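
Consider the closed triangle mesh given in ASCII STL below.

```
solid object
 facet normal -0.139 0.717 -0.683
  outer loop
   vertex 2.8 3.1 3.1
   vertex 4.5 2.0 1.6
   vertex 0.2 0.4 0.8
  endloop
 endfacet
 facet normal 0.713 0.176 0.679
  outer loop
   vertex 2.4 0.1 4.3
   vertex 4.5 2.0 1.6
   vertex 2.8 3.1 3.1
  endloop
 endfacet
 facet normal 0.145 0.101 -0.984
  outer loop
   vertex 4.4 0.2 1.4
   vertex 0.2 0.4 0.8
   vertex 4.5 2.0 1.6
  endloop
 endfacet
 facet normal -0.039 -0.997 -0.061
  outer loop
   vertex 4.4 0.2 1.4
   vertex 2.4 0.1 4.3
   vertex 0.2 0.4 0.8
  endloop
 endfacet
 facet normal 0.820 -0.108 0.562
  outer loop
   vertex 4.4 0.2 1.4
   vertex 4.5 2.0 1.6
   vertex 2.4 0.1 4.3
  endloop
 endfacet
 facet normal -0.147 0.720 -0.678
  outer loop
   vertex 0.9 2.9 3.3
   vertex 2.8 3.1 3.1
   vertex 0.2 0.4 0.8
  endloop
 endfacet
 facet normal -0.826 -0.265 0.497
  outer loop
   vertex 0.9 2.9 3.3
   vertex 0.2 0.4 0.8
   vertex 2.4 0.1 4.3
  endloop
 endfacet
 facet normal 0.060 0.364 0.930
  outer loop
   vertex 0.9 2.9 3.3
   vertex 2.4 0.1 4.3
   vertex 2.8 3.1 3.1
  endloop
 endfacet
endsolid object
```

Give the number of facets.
8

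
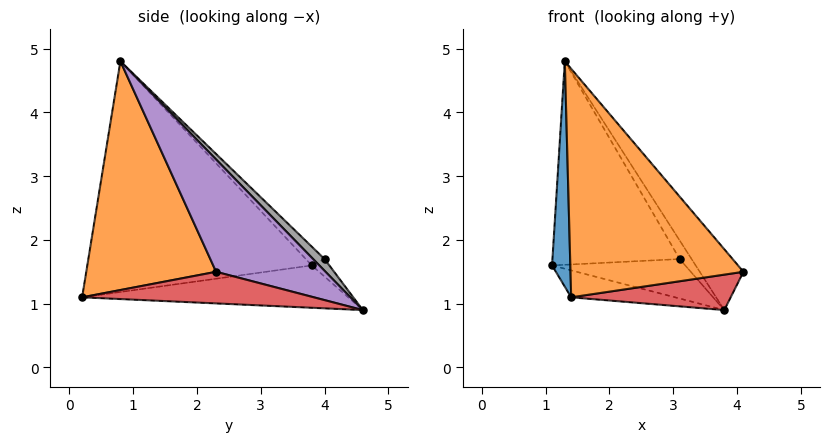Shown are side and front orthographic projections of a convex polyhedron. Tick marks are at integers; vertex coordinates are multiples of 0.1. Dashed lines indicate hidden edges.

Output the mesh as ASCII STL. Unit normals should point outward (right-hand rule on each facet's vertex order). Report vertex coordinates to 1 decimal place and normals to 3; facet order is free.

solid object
 facet normal -0.997 -0.081 -0.014
  outer loop
   vertex 1.3 0.8 4.8
   vertex 1.1 3.8 1.6
   vertex 1.4 0.2 1.1
  endloop
 endfacet
 facet normal 0.594 -0.791 0.144
  outer loop
   vertex 1.3 0.8 4.8
   vertex 1.4 0.2 1.1
   vertex 4.1 2.3 1.5
  endloop
 endfacet
 facet normal -0.280 0.109 -0.954
  outer loop
   vertex 3.8 4.6 0.9
   vertex 1.4 0.2 1.1
   vertex 1.1 3.8 1.6
  endloop
 endfacet
 facet normal 0.297 -0.205 -0.933
  outer loop
   vertex 3.8 4.6 0.9
   vertex 4.1 2.3 1.5
   vertex 1.4 0.2 1.1
  endloop
 endfacet
 facet normal 0.671 0.268 0.691
  outer loop
   vertex 3.8 4.6 0.9
   vertex 1.3 0.8 4.8
   vertex 4.1 2.3 1.5
  endloop
 endfacet
 facet normal -0.106 0.722 0.684
  outer loop
   vertex 3.1 4.0 1.7
   vertex 1.1 3.8 1.6
   vertex 1.3 0.8 4.8
  endloop
 endfacet
 facet normal -0.111 0.839 0.533
  outer loop
   vertex 3.1 4.0 1.7
   vertex 3.8 4.6 0.9
   vertex 1.1 3.8 1.6
  endloop
 endfacet
 facet normal 0.455 0.474 0.754
  outer loop
   vertex 3.1 4.0 1.7
   vertex 1.3 0.8 4.8
   vertex 3.8 4.6 0.9
  endloop
 endfacet
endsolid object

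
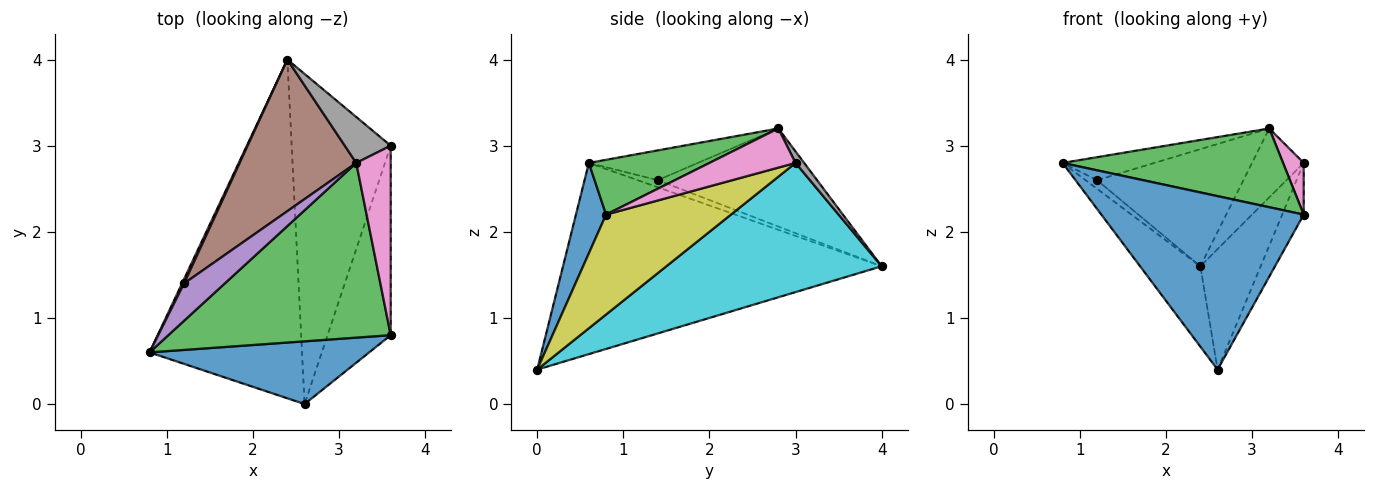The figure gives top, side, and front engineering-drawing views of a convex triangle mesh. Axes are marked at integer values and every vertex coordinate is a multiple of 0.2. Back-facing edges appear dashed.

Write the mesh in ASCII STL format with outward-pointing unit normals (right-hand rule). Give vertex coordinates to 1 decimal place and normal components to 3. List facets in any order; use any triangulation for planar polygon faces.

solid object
 facet normal 0.139 -0.931 0.337
  outer loop
   vertex 2.6 0.0 0.4
   vertex 3.6 0.8 2.2
   vertex 0.8 0.6 2.8
  endloop
 endfacet
 facet normal -0.773 0.146 -0.617
  outer loop
   vertex 2.6 0.0 0.4
   vertex 0.8 0.6 2.8
   vertex 2.4 4.0 1.6
  endloop
 endfacet
 facet normal 0.219 -0.401 0.890
  outer loop
   vertex 3.2 2.8 3.2
   vertex 0.8 0.6 2.8
   vertex 3.6 0.8 2.2
  endloop
 endfacet
 facet normal -0.843 0.482 0.241
  outer loop
   vertex 1.2 1.4 2.6
   vertex 2.4 4.0 1.6
   vertex 0.8 0.6 2.8
  endloop
 endfacet
 facet normal -0.528 0.445 0.723
  outer loop
   vertex 1.2 1.4 2.6
   vertex 0.8 0.6 2.8
   vertex 3.2 2.8 3.2
  endloop
 endfacet
 facet normal -0.554 0.509 0.659
  outer loop
   vertex 1.2 1.4 2.6
   vertex 3.2 2.8 3.2
   vertex 2.4 4.0 1.6
  endloop
 endfacet
 facet normal 0.739 -0.177 0.650
  outer loop
   vertex 3.6 3.0 2.8
   vertex 3.2 2.8 3.2
   vertex 3.6 0.8 2.2
  endloop
 endfacet
 facet normal 0.137 0.824 0.549
  outer loop
   vertex 3.6 3.0 2.8
   vertex 2.4 4.0 1.6
   vertex 3.2 2.8 3.2
  endloop
 endfacet
 facet normal 0.836 0.144 -0.529
  outer loop
   vertex 3.6 3.0 2.8
   vertex 3.6 0.8 2.2
   vertex 2.6 0.0 0.4
  endloop
 endfacet
 facet normal 0.775 0.217 -0.594
  outer loop
   vertex 3.6 3.0 2.8
   vertex 2.6 0.0 0.4
   vertex 2.4 4.0 1.6
  endloop
 endfacet
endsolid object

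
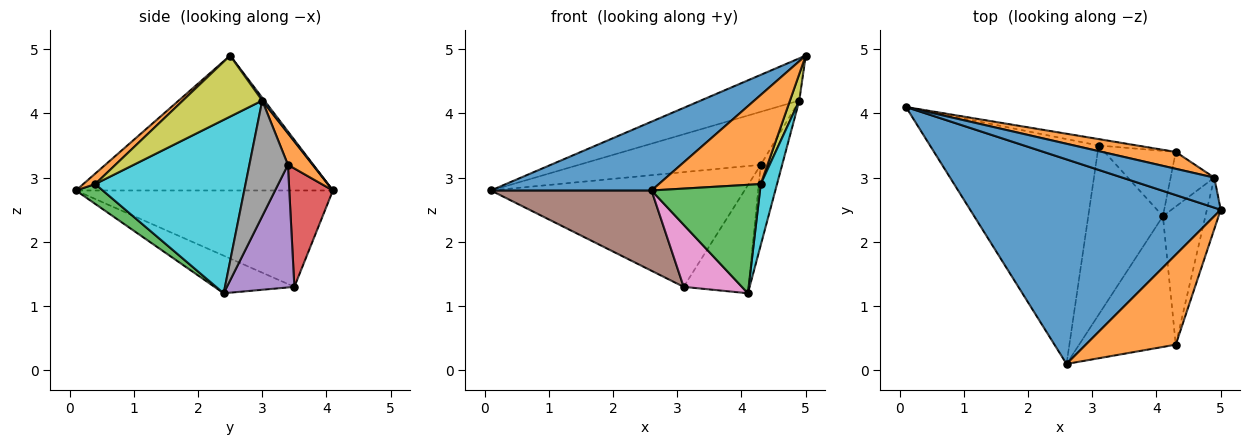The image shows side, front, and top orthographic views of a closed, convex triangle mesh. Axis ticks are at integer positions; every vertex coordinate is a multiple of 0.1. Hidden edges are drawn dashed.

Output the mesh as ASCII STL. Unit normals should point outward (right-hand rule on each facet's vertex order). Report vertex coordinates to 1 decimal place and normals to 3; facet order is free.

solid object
 facet normal -0.455 -0.284 0.844
  outer loop
   vertex 2.6 0.1 2.8
   vertex 5.0 2.5 4.9
   vertex 0.1 4.1 2.8
  endloop
 endfacet
 facet normal 0.082 -0.702 0.708
  outer loop
   vertex 4.3 0.4 2.9
   vertex 5.0 2.5 4.9
   vertex 2.6 0.1 2.8
  endloop
 endfacet
 facet normal 0.156 -0.631 -0.760
  outer loop
   vertex 4.3 0.4 2.9
   vertex 2.6 0.1 2.8
   vertex 4.1 2.4 1.2
  endloop
 endfacet
 facet normal 0.169 0.984 -0.055
  outer loop
   vertex 3.1 3.5 1.3
   vertex 0.1 4.1 2.8
   vertex 4.3 3.4 3.2
  endloop
 endfacet
 facet normal 0.665 0.639 -0.386
  outer loop
   vertex 3.1 3.5 1.3
   vertex 4.3 3.4 3.2
   vertex 4.1 2.4 1.2
  endloop
 endfacet
 facet normal -0.474 -0.296 -0.829
  outer loop
   vertex 3.1 3.5 1.3
   vertex 2.6 0.1 2.8
   vertex 0.1 4.1 2.8
  endloop
 endfacet
 facet normal -0.428 -0.312 -0.849
  outer loop
   vertex 3.1 3.5 1.3
   vertex 4.1 2.4 1.2
   vertex 2.6 0.1 2.8
  endloop
 endfacet
 facet normal 0.830 0.461 -0.314
  outer loop
   vertex 4.9 3.0 4.2
   vertex 4.1 2.4 1.2
   vertex 4.3 3.4 3.2
  endloop
 endfacet
 facet normal 0.969 -0.114 -0.220
  outer loop
   vertex 4.9 3.0 4.2
   vertex 5.0 2.5 4.9
   vertex 4.3 0.4 2.9
  endloop
 endfacet
 facet normal 0.966 -0.105 -0.237
  outer loop
   vertex 4.9 3.0 4.2
   vertex 4.3 0.4 2.9
   vertex 4.1 2.4 1.2
  endloop
 endfacet
 facet normal 0.018 0.815 0.579
  outer loop
   vertex 4.9 3.0 4.2
   vertex 0.1 4.1 2.8
   vertex 5.0 2.5 4.9
  endloop
 endfacet
 facet normal 0.129 0.945 0.301
  outer loop
   vertex 4.9 3.0 4.2
   vertex 4.3 3.4 3.2
   vertex 0.1 4.1 2.8
  endloop
 endfacet
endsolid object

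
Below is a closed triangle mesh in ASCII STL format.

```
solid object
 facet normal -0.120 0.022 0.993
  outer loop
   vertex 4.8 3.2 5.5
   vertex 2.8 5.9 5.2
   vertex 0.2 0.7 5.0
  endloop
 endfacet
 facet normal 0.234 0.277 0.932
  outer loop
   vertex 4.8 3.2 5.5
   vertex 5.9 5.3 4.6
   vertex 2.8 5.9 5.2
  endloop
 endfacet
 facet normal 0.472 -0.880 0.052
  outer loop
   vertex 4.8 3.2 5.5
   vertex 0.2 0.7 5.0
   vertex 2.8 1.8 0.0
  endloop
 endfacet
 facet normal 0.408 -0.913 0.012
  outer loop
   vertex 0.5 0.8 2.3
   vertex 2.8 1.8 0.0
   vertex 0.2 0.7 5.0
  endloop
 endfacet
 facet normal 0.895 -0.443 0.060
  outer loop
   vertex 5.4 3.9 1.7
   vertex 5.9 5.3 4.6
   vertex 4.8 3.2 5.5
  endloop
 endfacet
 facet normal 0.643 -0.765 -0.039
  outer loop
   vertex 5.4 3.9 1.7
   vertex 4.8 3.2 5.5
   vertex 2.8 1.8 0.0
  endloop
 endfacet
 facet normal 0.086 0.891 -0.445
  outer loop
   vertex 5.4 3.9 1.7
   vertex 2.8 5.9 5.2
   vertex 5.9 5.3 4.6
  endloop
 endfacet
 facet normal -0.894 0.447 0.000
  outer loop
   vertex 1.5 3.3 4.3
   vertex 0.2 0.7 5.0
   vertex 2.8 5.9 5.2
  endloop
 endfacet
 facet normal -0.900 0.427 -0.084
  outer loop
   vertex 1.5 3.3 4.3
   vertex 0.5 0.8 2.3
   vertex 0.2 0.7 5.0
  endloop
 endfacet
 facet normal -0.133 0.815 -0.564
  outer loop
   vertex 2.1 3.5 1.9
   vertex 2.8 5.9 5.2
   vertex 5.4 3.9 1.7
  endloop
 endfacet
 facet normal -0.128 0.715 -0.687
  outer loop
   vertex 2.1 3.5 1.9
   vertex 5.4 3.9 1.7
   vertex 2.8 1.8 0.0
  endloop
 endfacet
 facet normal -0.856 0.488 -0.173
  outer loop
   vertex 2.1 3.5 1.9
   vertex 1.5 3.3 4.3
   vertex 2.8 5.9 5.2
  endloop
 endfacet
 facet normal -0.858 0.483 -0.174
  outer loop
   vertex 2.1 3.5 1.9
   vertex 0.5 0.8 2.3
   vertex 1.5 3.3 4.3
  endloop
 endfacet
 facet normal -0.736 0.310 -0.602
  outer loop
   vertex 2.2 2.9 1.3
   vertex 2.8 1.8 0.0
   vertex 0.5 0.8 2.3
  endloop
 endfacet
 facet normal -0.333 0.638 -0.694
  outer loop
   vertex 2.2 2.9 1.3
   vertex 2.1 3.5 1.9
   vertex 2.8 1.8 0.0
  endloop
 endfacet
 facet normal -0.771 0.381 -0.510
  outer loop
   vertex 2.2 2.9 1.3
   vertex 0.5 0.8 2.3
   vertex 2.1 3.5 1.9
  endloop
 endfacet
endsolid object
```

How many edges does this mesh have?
24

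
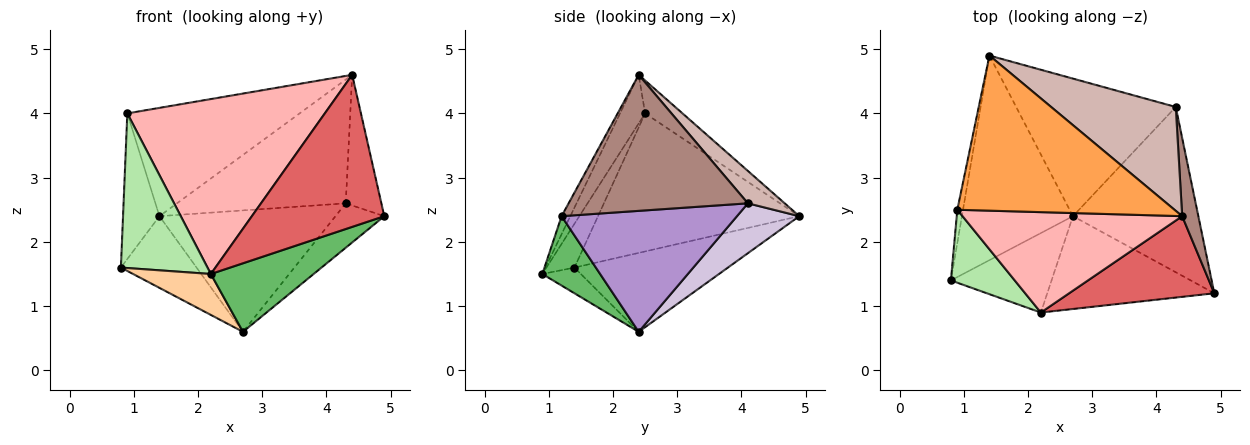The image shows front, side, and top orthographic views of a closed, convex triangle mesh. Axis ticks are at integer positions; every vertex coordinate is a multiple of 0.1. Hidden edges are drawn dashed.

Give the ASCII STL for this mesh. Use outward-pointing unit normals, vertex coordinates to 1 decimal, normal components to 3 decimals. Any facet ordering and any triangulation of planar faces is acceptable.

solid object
 facet normal -0.557 0.275 -0.784
  outer loop
   vertex 2.7 2.4 0.6
   vertex 0.8 1.4 1.6
   vertex 1.4 4.9 2.4
  endloop
 endfacet
 facet normal -0.983 0.178 -0.041
  outer loop
   vertex 0.9 2.5 4.0
   vertex 1.4 4.9 2.4
   vertex 0.8 1.4 1.6
  endloop
 endfacet
 facet normal -0.123 0.568 0.814
  outer loop
   vertex 0.9 2.5 4.0
   vertex 4.4 2.4 4.6
   vertex 1.4 4.9 2.4
  endloop
 endfacet
 facet normal -0.221 -0.446 -0.867
  outer loop
   vertex 2.2 0.9 1.5
   vertex 0.8 1.4 1.6
   vertex 2.7 2.4 0.6
  endloop
 endfacet
 facet normal 0.317 -0.563 -0.763
  outer loop
   vertex 2.2 0.9 1.5
   vertex 2.7 2.4 0.6
   vertex 4.9 1.2 2.4
  endloop
 endfacet
 facet normal -0.281 -0.868 0.410
  outer loop
   vertex 2.2 0.9 1.5
   vertex 0.9 2.5 4.0
   vertex 0.8 1.4 1.6
  endloop
 endfacet
 facet normal -0.058 -0.882 0.468
  outer loop
   vertex 2.2 0.9 1.5
   vertex 4.9 1.2 2.4
   vertex 4.4 2.4 4.6
  endloop
 endfacet
 facet normal -0.109 -0.862 0.495
  outer loop
   vertex 2.2 0.9 1.5
   vertex 4.4 2.4 4.6
   vertex 0.9 2.5 4.0
  endloop
 endfacet
 facet normal 0.682 0.190 -0.707
  outer loop
   vertex 4.3 4.1 2.6
   vertex 4.9 1.2 2.4
   vertex 2.7 2.4 0.6
  endloop
 endfacet
 facet normal 0.228 0.644 -0.730
  outer loop
   vertex 4.3 4.1 2.6
   vertex 2.7 2.4 0.6
   vertex 1.4 4.9 2.4
  endloop
 endfacet
 facet normal 0.974 0.194 0.116
  outer loop
   vertex 4.3 4.1 2.6
   vertex 4.4 2.4 4.6
   vertex 4.9 1.2 2.4
  endloop
 endfacet
 facet normal 0.165 0.756 0.634
  outer loop
   vertex 4.3 4.1 2.6
   vertex 1.4 4.9 2.4
   vertex 4.4 2.4 4.6
  endloop
 endfacet
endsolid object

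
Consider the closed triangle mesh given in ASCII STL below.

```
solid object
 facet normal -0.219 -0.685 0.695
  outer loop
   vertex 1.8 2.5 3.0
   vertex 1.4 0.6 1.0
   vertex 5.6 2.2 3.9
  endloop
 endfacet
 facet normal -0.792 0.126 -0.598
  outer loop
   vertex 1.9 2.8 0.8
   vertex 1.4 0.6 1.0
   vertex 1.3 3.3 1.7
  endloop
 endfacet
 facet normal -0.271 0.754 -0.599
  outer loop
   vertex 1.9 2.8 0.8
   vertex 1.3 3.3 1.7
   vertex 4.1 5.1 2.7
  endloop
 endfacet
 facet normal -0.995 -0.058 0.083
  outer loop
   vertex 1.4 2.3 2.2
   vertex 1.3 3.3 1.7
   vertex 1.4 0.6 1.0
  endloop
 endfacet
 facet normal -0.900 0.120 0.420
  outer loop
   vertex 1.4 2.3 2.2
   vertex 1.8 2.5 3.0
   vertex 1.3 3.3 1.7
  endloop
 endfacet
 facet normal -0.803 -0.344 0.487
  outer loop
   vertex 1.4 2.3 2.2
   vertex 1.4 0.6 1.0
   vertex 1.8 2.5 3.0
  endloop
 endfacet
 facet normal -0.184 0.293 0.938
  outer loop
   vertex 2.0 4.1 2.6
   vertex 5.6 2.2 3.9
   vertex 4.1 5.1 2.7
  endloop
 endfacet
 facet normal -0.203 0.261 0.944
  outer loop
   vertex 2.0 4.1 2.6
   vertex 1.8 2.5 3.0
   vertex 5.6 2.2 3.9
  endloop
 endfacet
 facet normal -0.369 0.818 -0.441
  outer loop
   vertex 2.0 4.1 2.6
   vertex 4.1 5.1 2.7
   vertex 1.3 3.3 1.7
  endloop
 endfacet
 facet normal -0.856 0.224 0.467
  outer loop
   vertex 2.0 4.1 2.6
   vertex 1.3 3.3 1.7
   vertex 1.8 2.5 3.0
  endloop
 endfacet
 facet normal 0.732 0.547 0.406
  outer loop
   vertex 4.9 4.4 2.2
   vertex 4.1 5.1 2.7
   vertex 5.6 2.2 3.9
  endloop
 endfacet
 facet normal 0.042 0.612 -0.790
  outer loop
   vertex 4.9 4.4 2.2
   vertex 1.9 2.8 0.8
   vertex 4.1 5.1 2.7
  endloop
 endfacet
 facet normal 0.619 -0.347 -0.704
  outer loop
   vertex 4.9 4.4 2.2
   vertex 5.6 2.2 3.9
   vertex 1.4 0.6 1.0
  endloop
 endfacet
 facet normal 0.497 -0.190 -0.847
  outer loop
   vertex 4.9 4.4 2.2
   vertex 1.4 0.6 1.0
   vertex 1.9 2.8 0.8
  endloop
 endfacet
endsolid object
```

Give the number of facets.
14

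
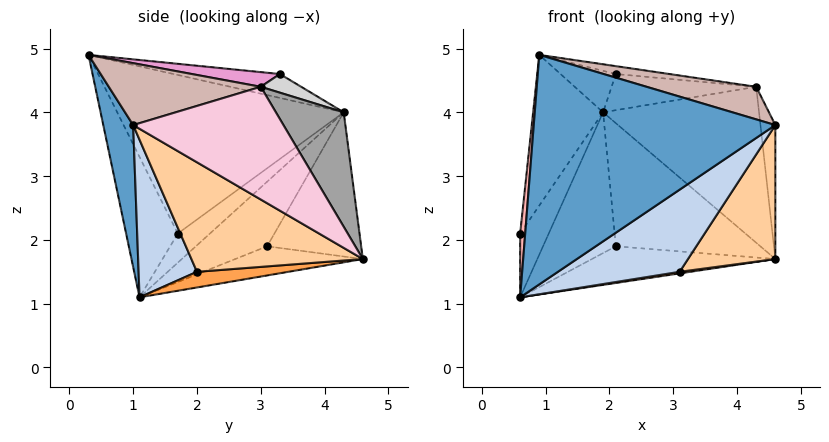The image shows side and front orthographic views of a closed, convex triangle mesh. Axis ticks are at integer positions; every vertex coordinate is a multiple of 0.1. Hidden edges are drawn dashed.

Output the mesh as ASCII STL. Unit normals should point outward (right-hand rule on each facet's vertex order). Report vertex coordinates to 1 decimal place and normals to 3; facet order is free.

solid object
 facet normal 0.120 -0.970 -0.214
  outer loop
   vertex 0.9 0.3 4.9
   vertex 0.6 1.1 1.1
   vertex 4.6 1.0 3.8
  endloop
 endfacet
 facet normal 0.359 -0.748 -0.559
  outer loop
   vertex 3.1 2.0 1.5
   vertex 4.6 1.0 3.8
   vertex 0.6 1.1 1.1
  endloop
 endfacet
 facet normal 0.165 -0.019 -0.986
  outer loop
   vertex 3.1 2.0 1.5
   vertex 0.6 1.1 1.1
   vertex 4.6 4.6 1.7
  endloop
 endfacet
 facet normal 0.703 -0.358 -0.614
  outer loop
   vertex 3.1 2.0 1.5
   vertex 4.6 4.6 1.7
   vertex 4.6 1.0 3.8
  endloop
 endfacet
 facet normal -0.408 0.586 -0.700
  outer loop
   vertex 2.1 3.1 1.9
   vertex 4.6 4.6 1.7
   vertex 0.6 1.1 1.1
  endloop
 endfacet
 facet normal -0.632 0.646 -0.429
  outer loop
   vertex 2.1 3.1 1.9
   vertex 0.6 1.1 1.1
   vertex 1.9 4.3 4.0
  endloop
 endfacet
 facet normal -0.482 0.740 -0.469
  outer loop
   vertex 2.1 3.1 1.9
   vertex 1.9 4.3 4.0
   vertex 4.6 4.6 1.7
  endloop
 endfacet
 facet normal -0.994 -0.097 0.058
  outer loop
   vertex 0.6 1.7 2.1
   vertex 0.6 1.1 1.1
   vertex 0.9 0.3 4.9
  endloop
 endfacet
 facet normal -0.694 0.618 -0.371
  outer loop
   vertex 0.6 1.7 2.1
   vertex 1.9 4.3 4.0
   vertex 0.6 1.1 1.1
  endloop
 endfacet
 facet normal -0.927 0.286 0.242
  outer loop
   vertex 0.6 1.7 2.1
   vertex 0.9 0.3 4.9
   vertex 1.9 4.3 4.0
  endloop
 endfacet
 facet normal -0.607 0.316 0.729
  outer loop
   vertex 2.1 3.3 4.6
   vertex 1.9 4.3 4.0
   vertex 0.9 0.3 4.9
  endloop
 endfacet
 facet normal 0.317 -0.229 0.920
  outer loop
   vertex 4.3 3.0 4.4
   vertex 0.9 0.3 4.9
   vertex 4.6 1.0 3.8
  endloop
 endfacet
 facet normal 0.098 0.060 0.993
  outer loop
   vertex 4.3 3.0 4.4
   vertex 2.1 3.3 4.6
   vertex 0.9 0.3 4.9
  endloop
 endfacet
 facet normal 0.981 0.097 0.167
  outer loop
   vertex 4.3 3.0 4.4
   vertex 4.6 1.0 3.8
   vertex 4.6 4.6 1.7
  endloop
 endfacet
 facet normal 0.344 0.791 0.507
  outer loop
   vertex 4.3 3.0 4.4
   vertex 4.6 4.6 1.7
   vertex 1.9 4.3 4.0
  endloop
 endfacet
 facet normal 0.148 0.530 0.835
  outer loop
   vertex 4.3 3.0 4.4
   vertex 1.9 4.3 4.0
   vertex 2.1 3.3 4.6
  endloop
 endfacet
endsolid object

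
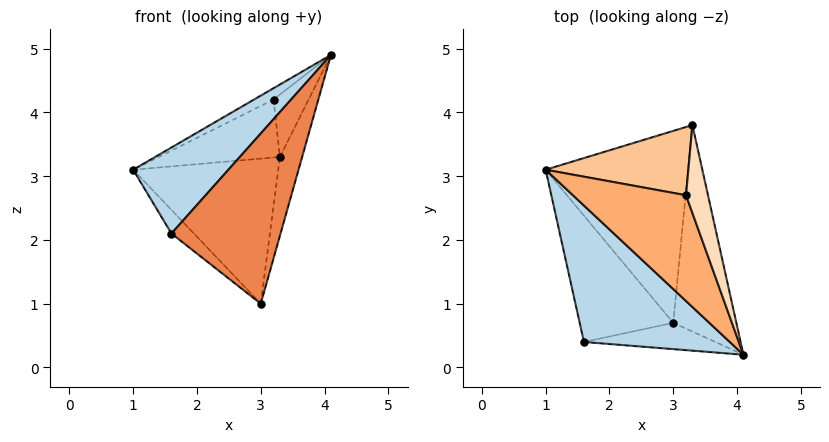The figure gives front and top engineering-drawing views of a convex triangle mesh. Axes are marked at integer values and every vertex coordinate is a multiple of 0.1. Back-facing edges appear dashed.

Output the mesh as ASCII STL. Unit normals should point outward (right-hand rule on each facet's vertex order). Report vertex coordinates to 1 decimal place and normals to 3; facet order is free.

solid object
 facet normal -0.113 0.599 -0.793
  outer loop
   vertex 3.0 0.7 1.0
   vertex 1.0 3.1 3.1
   vertex 3.3 3.8 3.3
  endloop
 endfacet
 facet normal 0.961 0.099 -0.258
  outer loop
   vertex 3.0 0.7 1.0
   vertex 3.3 3.8 3.3
   vertex 4.1 0.2 4.9
  endloop
 endfacet
 facet normal -0.704 -0.379 0.601
  outer loop
   vertex 1.6 0.4 2.1
   vertex 4.1 0.2 4.9
   vertex 1.0 3.1 3.1
  endloop
 endfacet
 facet normal -0.630 0.143 -0.763
  outer loop
   vertex 1.6 0.4 2.1
   vertex 1.0 3.1 3.1
   vertex 3.0 0.7 1.0
  endloop
 endfacet
 facet normal 0.091 -0.984 -0.152
  outer loop
   vertex 1.6 0.4 2.1
   vertex 3.0 0.7 1.0
   vertex 4.1 0.2 4.9
  endloop
 endfacet
 facet normal -0.431 0.096 0.897
  outer loop
   vertex 3.2 2.7 4.2
   vertex 1.0 3.1 3.1
   vertex 4.1 0.2 4.9
  endloop
 endfacet
 facet normal -0.255 0.626 0.737
  outer loop
   vertex 3.2 2.7 4.2
   vertex 3.3 3.8 3.3
   vertex 1.0 3.1 3.1
  endloop
 endfacet
 facet normal 0.697 0.415 0.584
  outer loop
   vertex 3.2 2.7 4.2
   vertex 4.1 0.2 4.9
   vertex 3.3 3.8 3.3
  endloop
 endfacet
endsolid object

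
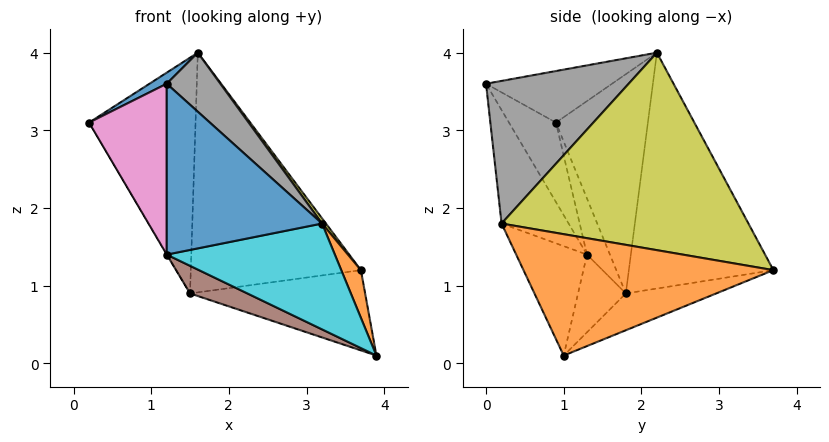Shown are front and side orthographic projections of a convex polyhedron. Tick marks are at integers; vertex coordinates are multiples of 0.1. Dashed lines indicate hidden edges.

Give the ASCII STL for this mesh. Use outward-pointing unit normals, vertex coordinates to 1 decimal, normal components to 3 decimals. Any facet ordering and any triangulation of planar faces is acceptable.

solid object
 facet normal -0.494 -0.068 0.867
  outer loop
   vertex 1.6 2.2 4.0
   vertex 0.2 0.9 3.1
   vertex 1.2 0.0 3.6
  endloop
 endfacet
 facet normal -0.185 0.359 -0.915
  outer loop
   vertex 1.5 1.8 0.9
   vertex 3.7 3.7 1.2
   vertex 3.9 1.0 0.1
  endloop
 endfacet
 facet normal -0.652 0.755 -0.076
  outer loop
   vertex 1.5 1.8 0.9
   vertex 0.2 0.9 3.1
   vertex 1.6 2.2 4.0
  endloop
 endfacet
 facet normal -0.646 0.760 -0.077
  outer loop
   vertex 1.5 1.8 0.9
   vertex 1.6 2.2 4.0
   vertex 3.7 3.7 1.2
  endloop
 endfacet
 facet normal -0.863 0.013 -0.505
  outer loop
   vertex 1.2 1.3 1.4
   vertex 0.2 0.9 3.1
   vertex 1.5 1.8 0.9
  endloop
 endfacet
 facet normal -0.420 -0.504 -0.755
  outer loop
   vertex 1.2 1.3 1.4
   vertex 1.5 1.8 0.9
   vertex 3.9 1.0 0.1
  endloop
 endfacet
 facet normal -0.462 -0.764 -0.451
  outer loop
   vertex 1.2 1.3 1.4
   vertex 1.2 0.0 3.6
   vertex 0.2 0.9 3.1
  endloop
 endfacet
 facet normal 0.662 -0.249 0.707
  outer loop
   vertex 3.2 0.2 1.8
   vertex 1.6 2.2 4.0
   vertex 1.2 0.0 3.6
  endloop
 endfacet
 facet normal 0.803 -0.013 0.596
  outer loop
   vertex 3.2 0.2 1.8
   vertex 3.7 3.7 1.2
   vertex 1.6 2.2 4.0
  endloop
 endfacet
 facet normal -0.334 -0.793 -0.510
  outer loop
   vertex 3.2 0.2 1.8
   vertex 1.2 1.3 1.4
   vertex 3.9 1.0 0.1
  endloop
 endfacet
 facet normal -0.348 -0.807 -0.477
  outer loop
   vertex 3.2 0.2 1.8
   vertex 1.2 0.0 3.6
   vertex 1.2 1.3 1.4
  endloop
 endfacet
 facet normal 0.934 -0.073 0.350
  outer loop
   vertex 3.2 0.2 1.8
   vertex 3.9 1.0 0.1
   vertex 3.7 3.7 1.2
  endloop
 endfacet
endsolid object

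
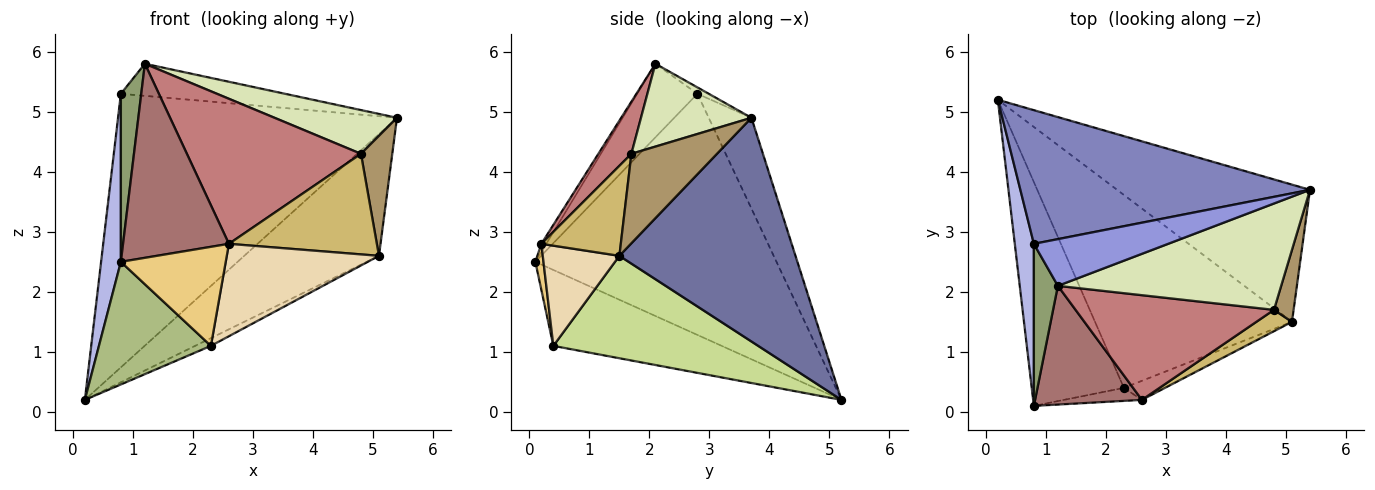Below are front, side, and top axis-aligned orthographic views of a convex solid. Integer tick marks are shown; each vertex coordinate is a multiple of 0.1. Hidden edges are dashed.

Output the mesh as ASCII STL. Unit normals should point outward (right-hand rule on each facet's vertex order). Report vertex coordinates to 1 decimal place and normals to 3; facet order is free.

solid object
 facet normal 0.655 0.501 -0.565
  outer loop
   vertex 5.1 1.5 2.6
   vertex 0.2 5.2 0.2
   vertex 5.4 3.7 4.9
  endloop
 endfacet
 facet normal -0.136 0.890 0.435
  outer loop
   vertex 0.8 2.8 5.3
   vertex 5.4 3.7 4.9
   vertex 0.2 5.2 0.2
  endloop
 endfacet
 facet normal -0.039 0.566 0.824
  outer loop
   vertex 0.8 2.8 5.3
   vertex 1.2 2.1 5.8
   vertex 5.4 3.7 4.9
  endloop
 endfacet
 facet normal -0.994 -0.081 0.079
  outer loop
   vertex 0.8 2.8 5.3
   vertex 0.2 5.2 0.2
   vertex 0.8 0.1 2.5
  endloop
 endfacet
 facet normal -0.905 -0.306 0.295
  outer loop
   vertex 0.8 2.8 5.3
   vertex 0.8 0.1 2.5
   vertex 1.2 2.1 5.8
  endloop
 endfacet
 facet normal -0.586 -0.389 -0.711
  outer loop
   vertex 2.3 0.4 1.1
   vertex 0.8 0.1 2.5
   vertex 0.2 5.2 0.2
  endloop
 endfacet
 facet normal 0.461 0.035 -0.887
  outer loop
   vertex 2.3 0.4 1.1
   vertex 0.2 5.2 0.2
   vertex 5.1 1.5 2.6
  endloop
 endfacet
 facet normal 0.325 -0.360 0.875
  outer loop
   vertex 4.8 1.7 4.3
   vertex 5.4 3.7 4.9
   vertex 1.2 2.1 5.8
  endloop
 endfacet
 facet normal 0.920 -0.337 0.202
  outer loop
   vertex 4.8 1.7 4.3
   vertex 5.1 1.5 2.6
   vertex 5.4 3.7 4.9
  endloop
 endfacet
 facet normal 0.465 -0.866 0.184
  outer loop
   vertex 2.6 0.2 2.8
   vertex 5.1 1.5 2.6
   vertex 4.8 1.7 4.3
  endloop
 endfacet
 facet normal 0.077 -0.989 -0.130
  outer loop
   vertex 2.6 0.2 2.8
   vertex 0.8 0.1 2.5
   vertex 2.3 0.4 1.1
  endloop
 endfacet
 facet normal 0.442 -0.878 -0.181
  outer loop
   vertex 2.6 0.2 2.8
   vertex 2.3 0.4 1.1
   vertex 5.1 1.5 2.6
  endloop
 endfacet
 facet normal -0.040 -0.852 0.521
  outer loop
   vertex 2.6 0.2 2.8
   vertex 1.2 2.1 5.8
   vertex 0.8 0.1 2.5
  endloop
 endfacet
 facet normal 0.152 -0.801 0.578
  outer loop
   vertex 2.6 0.2 2.8
   vertex 4.8 1.7 4.3
   vertex 1.2 2.1 5.8
  endloop
 endfacet
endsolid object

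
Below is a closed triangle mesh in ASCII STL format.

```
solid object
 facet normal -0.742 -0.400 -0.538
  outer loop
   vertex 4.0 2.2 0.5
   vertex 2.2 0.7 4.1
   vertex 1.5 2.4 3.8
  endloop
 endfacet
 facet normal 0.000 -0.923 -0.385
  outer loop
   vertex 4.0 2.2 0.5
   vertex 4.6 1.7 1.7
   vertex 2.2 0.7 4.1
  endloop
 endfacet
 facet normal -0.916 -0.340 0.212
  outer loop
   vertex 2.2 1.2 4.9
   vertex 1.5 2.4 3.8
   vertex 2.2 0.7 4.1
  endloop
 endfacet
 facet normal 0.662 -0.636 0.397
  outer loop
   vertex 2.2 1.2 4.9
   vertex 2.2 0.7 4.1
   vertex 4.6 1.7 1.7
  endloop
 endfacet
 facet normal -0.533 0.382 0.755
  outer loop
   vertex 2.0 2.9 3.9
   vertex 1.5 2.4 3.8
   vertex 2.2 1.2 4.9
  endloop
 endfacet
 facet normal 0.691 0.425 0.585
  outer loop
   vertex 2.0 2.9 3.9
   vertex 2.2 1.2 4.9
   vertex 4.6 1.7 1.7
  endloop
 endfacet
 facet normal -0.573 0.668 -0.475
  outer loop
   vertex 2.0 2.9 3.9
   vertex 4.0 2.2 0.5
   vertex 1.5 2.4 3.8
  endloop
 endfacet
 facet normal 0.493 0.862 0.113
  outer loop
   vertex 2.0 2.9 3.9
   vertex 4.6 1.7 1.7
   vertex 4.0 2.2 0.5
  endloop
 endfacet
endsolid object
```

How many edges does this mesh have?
12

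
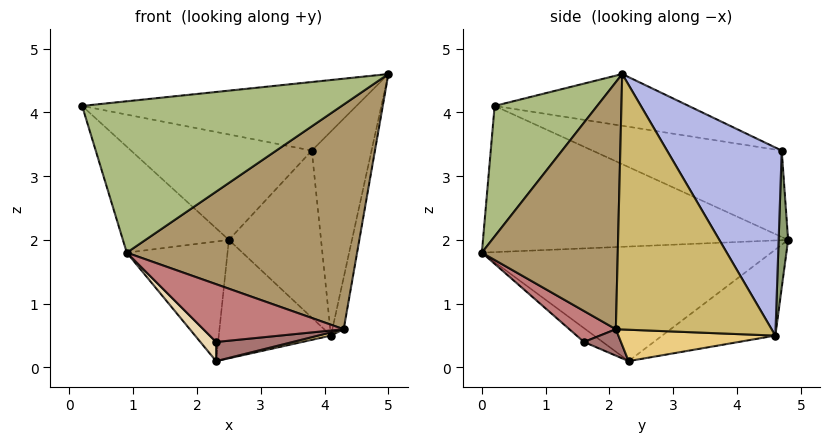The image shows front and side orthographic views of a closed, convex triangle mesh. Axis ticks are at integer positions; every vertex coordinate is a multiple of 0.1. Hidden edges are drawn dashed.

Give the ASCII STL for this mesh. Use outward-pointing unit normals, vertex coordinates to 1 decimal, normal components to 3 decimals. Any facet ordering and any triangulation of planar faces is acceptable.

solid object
 facet normal -0.541 0.536 -0.648
  outer loop
   vertex 4.1 4.6 0.5
   vertex 2.3 2.3 0.1
   vertex 2.5 4.8 2.0
  endloop
 endfacet
 facet normal -0.232 0.328 0.916
  outer loop
   vertex 3.8 4.7 3.4
   vertex 0.2 0.2 4.1
   vertex 5.0 2.2 4.6
  endloop
 endfacet
 facet normal -0.587 0.560 0.585
  outer loop
   vertex 3.8 4.7 3.4
   vertex 2.5 4.8 2.0
   vertex 0.2 0.2 4.1
  endloop
 endfacet
 facet normal 0.884 0.461 0.076
  outer loop
   vertex 3.8 4.7 3.4
   vertex 5.0 2.2 4.6
   vertex 4.1 4.6 0.5
  endloop
 endfacet
 facet normal 0.102 0.994 -0.024
  outer loop
   vertex 3.8 4.7 3.4
   vertex 4.1 4.6 0.5
   vertex 2.5 4.8 2.0
  endloop
 endfacet
 facet normal 0.361 -0.913 0.189
  outer loop
   vertex 0.9 0.0 1.8
   vertex 5.0 2.2 4.6
   vertex 0.2 0.2 4.1
  endloop
 endfacet
 facet normal -0.901 0.313 -0.301
  outer loop
   vertex 0.9 0.0 1.8
   vertex 0.2 0.2 4.1
   vertex 2.5 4.8 2.0
  endloop
 endfacet
 facet normal -0.896 0.312 -0.316
  outer loop
   vertex 0.9 0.0 1.8
   vertex 2.5 4.8 2.0
   vertex 2.3 2.3 0.1
  endloop
 endfacet
 facet normal 0.507 -0.859 -0.067
  outer loop
   vertex 4.3 2.1 0.6
   vertex 5.0 2.2 4.6
   vertex 0.9 0.0 1.8
  endloop
 endfacet
 facet normal 0.982 0.072 -0.174
  outer loop
   vertex 4.3 2.1 0.6
   vertex 4.1 4.6 0.5
   vertex 5.0 2.2 4.6
  endloop
 endfacet
 facet normal 0.241 -0.020 -0.970
  outer loop
   vertex 4.3 2.1 0.6
   vertex 2.3 2.3 0.1
   vertex 4.1 4.6 0.5
  endloop
 endfacet
 facet normal -0.425 -0.357 -0.832
  outer loop
   vertex 2.3 1.6 0.4
   vertex 0.9 0.0 1.8
   vertex 2.3 2.3 0.1
  endloop
 endfacet
 facet normal 0.187 -0.387 -0.903
  outer loop
   vertex 2.3 1.6 0.4
   vertex 2.3 2.3 0.1
   vertex 4.3 2.1 0.6
  endloop
 endfacet
 facet normal 0.249 -0.752 -0.610
  outer loop
   vertex 2.3 1.6 0.4
   vertex 4.3 2.1 0.6
   vertex 0.9 0.0 1.8
  endloop
 endfacet
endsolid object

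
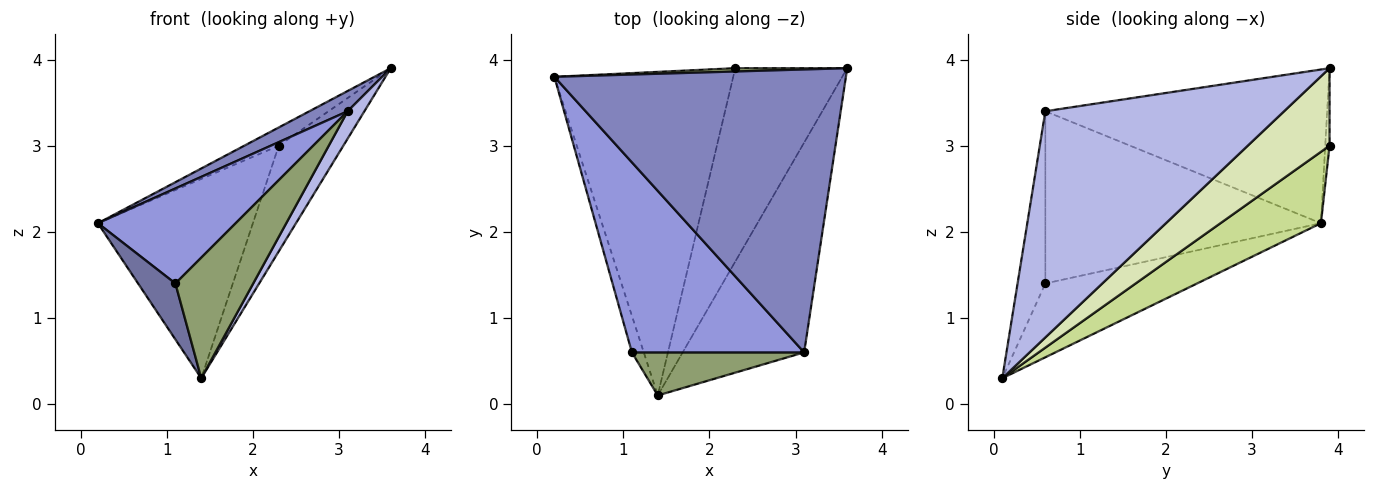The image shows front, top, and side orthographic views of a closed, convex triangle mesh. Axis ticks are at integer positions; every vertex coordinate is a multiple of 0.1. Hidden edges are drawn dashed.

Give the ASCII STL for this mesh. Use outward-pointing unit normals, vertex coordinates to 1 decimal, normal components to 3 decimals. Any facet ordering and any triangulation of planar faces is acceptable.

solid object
 facet normal -0.959 -0.236 -0.154
  outer loop
   vertex 1.1 0.6 1.4
   vertex 0.2 3.8 2.1
   vertex 1.4 0.1 0.3
  endloop
 endfacet
 facet normal -0.465 -0.063 0.883
  outer loop
   vertex 3.1 0.6 3.4
   vertex 3.6 3.9 3.9
   vertex 0.2 3.8 2.1
  endloop
 endfacet
 facet normal -0.667 -0.333 0.667
  outer loop
   vertex 3.1 0.6 3.4
   vertex 0.2 3.8 2.1
   vertex 1.1 0.6 1.4
  endloop
 endfacet
 facet normal 0.879 -0.062 -0.472
  outer loop
   vertex 3.1 0.6 3.4
   vertex 1.4 0.1 0.3
   vertex 3.6 3.9 3.9
  endloop
 endfacet
 facet normal -0.319 -0.893 0.319
  outer loop
   vertex 3.1 0.6 3.4
   vertex 1.1 0.6 1.4
   vertex 1.4 0.1 0.3
  endloop
 endfacet
 facet normal -0.122 0.977 0.176
  outer loop
   vertex 2.3 3.9 3.0
   vertex 0.2 3.8 2.1
   vertex 3.6 3.9 3.9
  endloop
 endfacet
 facet normal 0.322 0.497 -0.806
  outer loop
   vertex 2.3 3.9 3.0
   vertex 1.4 0.1 0.3
   vertex 0.2 3.8 2.1
  endloop
 endfacet
 facet normal 0.519 0.410 -0.750
  outer loop
   vertex 2.3 3.9 3.0
   vertex 3.6 3.9 3.9
   vertex 1.4 0.1 0.3
  endloop
 endfacet
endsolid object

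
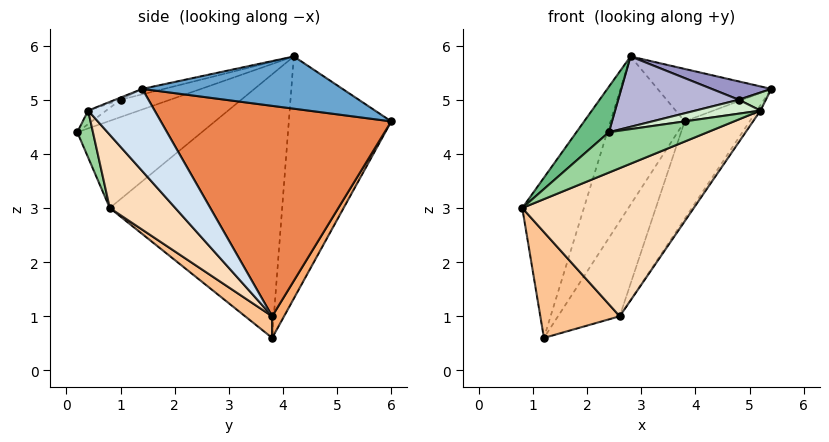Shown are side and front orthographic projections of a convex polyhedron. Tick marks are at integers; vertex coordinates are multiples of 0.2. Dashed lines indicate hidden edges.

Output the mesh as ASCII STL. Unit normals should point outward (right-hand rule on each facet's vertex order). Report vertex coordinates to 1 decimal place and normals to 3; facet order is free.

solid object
 facet normal 0.490 0.278 0.826
  outer loop
   vertex 2.8 4.2 5.8
   vertex 5.4 1.4 5.2
   vertex 3.8 6.0 4.6
  endloop
 endfacet
 facet normal -0.910 0.325 0.255
  outer loop
   vertex 2.8 4.2 5.8
   vertex 1.2 3.8 0.6
   vertex 0.8 0.8 3.0
  endloop
 endfacet
 facet normal -0.794 0.574 0.200
  outer loop
   vertex 2.8 4.2 5.8
   vertex 3.8 6.0 4.6
   vertex 1.2 3.8 0.6
  endloop
 endfacet
 facet normal 0.843 0.046 -0.536
  outer loop
   vertex 2.6 3.8 1.0
   vertex 5.4 1.4 5.2
   vertex 5.2 0.4 4.8
  endloop
 endfacet
 facet normal 0.865 0.244 -0.438
  outer loop
   vertex 2.6 3.8 1.0
   vertex 3.8 6.0 4.6
   vertex 5.4 1.4 5.2
  endloop
 endfacet
 facet normal 0.158 0.818 -0.553
  outer loop
   vertex 2.6 3.8 1.0
   vertex 1.2 3.8 0.6
   vertex 3.8 6.0 4.6
  endloop
 endfacet
 facet normal 0.214 -0.627 -0.749
  outer loop
   vertex 2.6 3.8 1.0
   vertex 0.8 0.8 3.0
   vertex 1.2 3.8 0.6
  endloop
 endfacet
 facet normal 0.242 -0.635 -0.734
  outer loop
   vertex 2.6 3.8 1.0
   vertex 5.2 0.4 4.8
   vertex 0.8 0.8 3.0
  endloop
 endfacet
 facet normal -0.685 -0.179 0.706
  outer loop
   vertex 2.4 0.2 4.4
   vertex 2.8 4.2 5.8
   vertex 0.8 0.8 3.0
  endloop
 endfacet
 facet normal 0.134 -0.846 -0.516
  outer loop
   vertex 2.4 0.2 4.4
   vertex 0.8 0.8 3.0
   vertex 5.2 0.4 4.8
  endloop
 endfacet
 facet normal -0.072 -0.358 0.931
  outer loop
   vertex 4.8 1.0 5.0
   vertex 5.2 0.4 4.8
   vertex 5.4 1.4 5.2
  endloop
 endfacet
 facet normal -0.105 -0.377 0.920
  outer loop
   vertex 4.8 1.0 5.0
   vertex 2.4 0.2 4.4
   vertex 5.2 0.4 4.8
  endloop
 endfacet
 facet normal -0.111 -0.306 0.946
  outer loop
   vertex 4.8 1.0 5.0
   vertex 5.4 1.4 5.2
   vertex 2.8 4.2 5.8
  endloop
 endfacet
 facet normal -0.130 -0.316 0.940
  outer loop
   vertex 4.8 1.0 5.0
   vertex 2.8 4.2 5.8
   vertex 2.4 0.2 4.4
  endloop
 endfacet
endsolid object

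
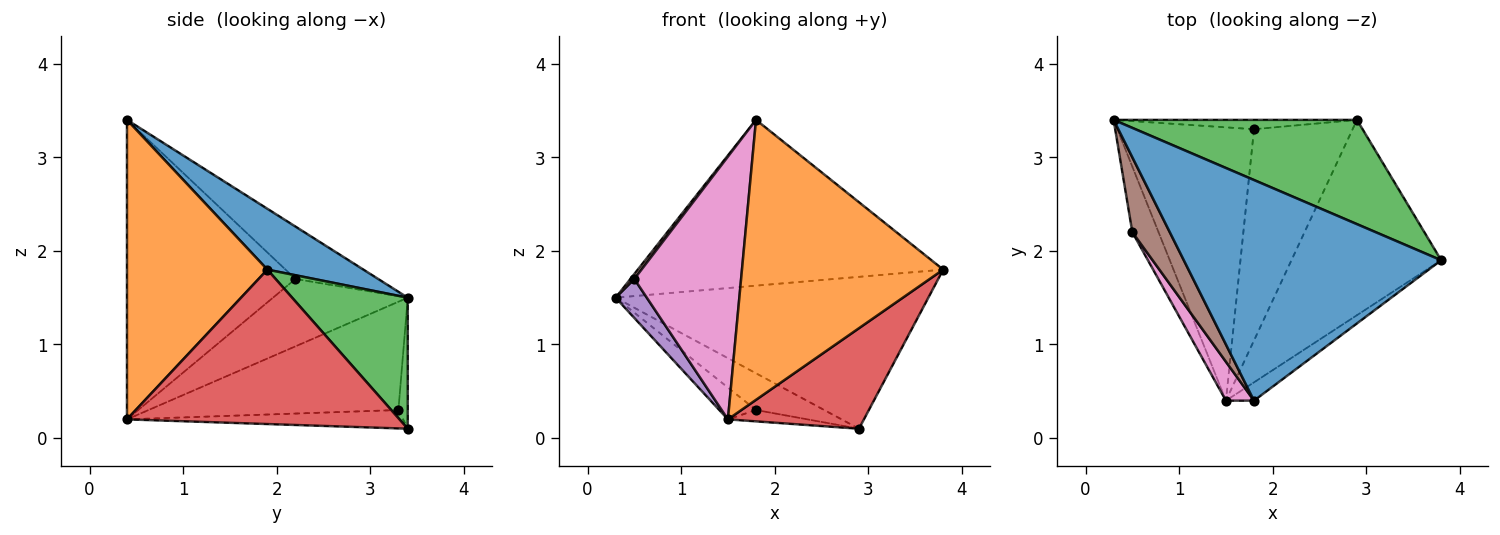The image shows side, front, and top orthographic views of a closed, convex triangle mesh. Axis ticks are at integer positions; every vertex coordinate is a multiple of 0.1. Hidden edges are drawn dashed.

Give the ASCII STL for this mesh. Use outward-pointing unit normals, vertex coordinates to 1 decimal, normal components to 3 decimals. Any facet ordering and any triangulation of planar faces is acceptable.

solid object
 facet normal 0.186 0.590 0.786
  outer loop
   vertex 1.8 0.4 3.4
   vertex 3.8 1.9 1.8
   vertex 0.3 3.4 1.5
  endloop
 endfacet
 facet normal 0.571 -0.819 -0.054
  outer loop
   vertex 1.8 0.4 3.4
   vertex 1.5 0.4 0.2
   vertex 3.8 1.9 1.8
  endloop
 endfacet
 facet normal 0.292 0.789 0.541
  outer loop
   vertex 2.9 3.4 0.1
   vertex 0.3 3.4 1.5
   vertex 3.8 1.9 1.8
  endloop
 endfacet
 facet normal 0.676 -0.337 -0.655
  outer loop
   vertex 2.9 3.4 0.1
   vertex 3.8 1.9 1.8
   vertex 1.5 0.4 0.2
  endloop
 endfacet
 facet normal -0.911 -0.211 -0.354
  outer loop
   vertex 0.5 2.2 1.7
   vertex 0.3 3.4 1.5
   vertex 1.5 0.4 0.2
  endloop
 endfacet
 facet normal -0.813 -0.039 0.581
  outer loop
   vertex 0.5 2.2 1.7
   vertex 1.8 0.4 3.4
   vertex 0.3 3.4 1.5
  endloop
 endfacet
 facet normal -0.842 -0.534 0.079
  outer loop
   vertex 0.5 2.2 1.7
   vertex 1.5 0.4 0.2
   vertex 1.8 0.4 3.4
  endloop
 endfacet
 facet normal -0.618 0.091 -0.781
  outer loop
   vertex 1.8 3.3 0.3
   vertex 1.5 0.4 0.2
   vertex 0.3 3.4 1.5
  endloop
 endfacet
 facet normal -0.132 0.961 -0.245
  outer loop
   vertex 1.8 3.3 0.3
   vertex 0.3 3.4 1.5
   vertex 2.9 3.4 0.1
  endloop
 endfacet
 facet normal -0.183 0.053 -0.982
  outer loop
   vertex 1.8 3.3 0.3
   vertex 2.9 3.4 0.1
   vertex 1.5 0.4 0.2
  endloop
 endfacet
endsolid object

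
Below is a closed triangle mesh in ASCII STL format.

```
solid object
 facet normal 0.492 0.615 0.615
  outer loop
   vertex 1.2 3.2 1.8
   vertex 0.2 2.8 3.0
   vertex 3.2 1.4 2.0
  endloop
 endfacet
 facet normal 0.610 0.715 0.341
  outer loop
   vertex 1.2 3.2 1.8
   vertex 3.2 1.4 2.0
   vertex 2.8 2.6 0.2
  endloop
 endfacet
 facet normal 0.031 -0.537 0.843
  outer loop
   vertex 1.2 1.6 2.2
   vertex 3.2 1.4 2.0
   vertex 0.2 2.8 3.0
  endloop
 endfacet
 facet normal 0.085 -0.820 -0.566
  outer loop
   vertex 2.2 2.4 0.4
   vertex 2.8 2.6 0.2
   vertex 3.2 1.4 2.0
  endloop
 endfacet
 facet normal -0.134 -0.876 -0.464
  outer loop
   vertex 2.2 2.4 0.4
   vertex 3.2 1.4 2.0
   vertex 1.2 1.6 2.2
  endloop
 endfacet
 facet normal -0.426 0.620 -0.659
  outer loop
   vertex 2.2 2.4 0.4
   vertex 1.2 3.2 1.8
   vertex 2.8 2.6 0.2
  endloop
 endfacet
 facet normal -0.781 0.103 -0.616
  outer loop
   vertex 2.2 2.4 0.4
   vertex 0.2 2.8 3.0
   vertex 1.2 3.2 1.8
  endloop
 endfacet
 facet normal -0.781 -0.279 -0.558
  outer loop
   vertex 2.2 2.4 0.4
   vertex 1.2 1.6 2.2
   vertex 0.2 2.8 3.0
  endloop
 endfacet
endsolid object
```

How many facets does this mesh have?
8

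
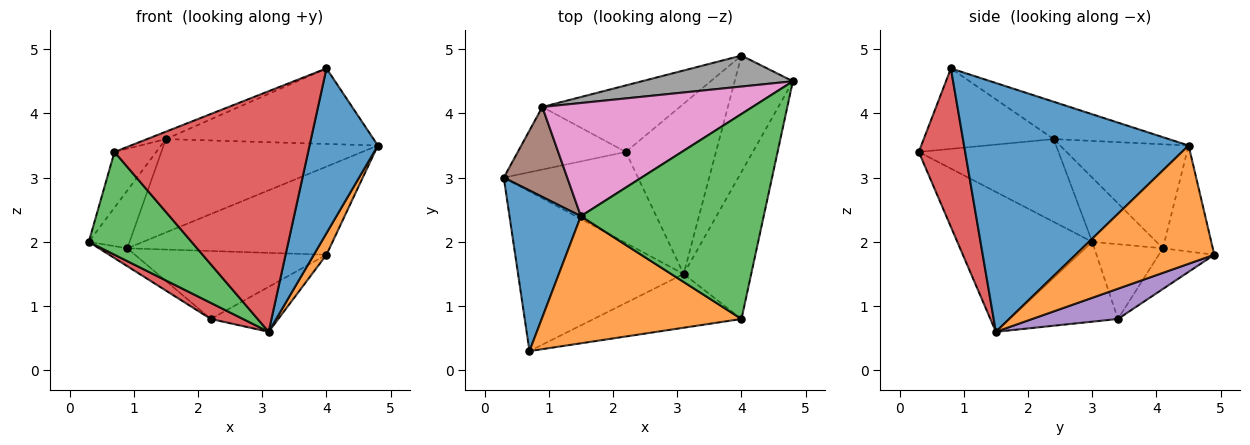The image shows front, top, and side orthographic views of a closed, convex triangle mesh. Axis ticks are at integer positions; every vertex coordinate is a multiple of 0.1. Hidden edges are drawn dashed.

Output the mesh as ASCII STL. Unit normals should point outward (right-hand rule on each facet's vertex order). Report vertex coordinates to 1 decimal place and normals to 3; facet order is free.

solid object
 facet normal 0.926 -0.282 -0.251
  outer loop
   vertex 3.1 1.5 0.6
   vertex 4.8 4.5 3.5
   vertex 4.0 0.8 4.7
  endloop
 endfacet
 facet normal 0.894 -0.081 -0.440
  outer loop
   vertex 4.0 4.9 1.8
   vertex 4.8 4.5 3.5
   vertex 3.1 1.5 0.6
  endloop
 endfacet
 facet normal -0.188 0.340 0.922
  outer loop
   vertex 1.5 2.4 3.6
   vertex 4.0 0.8 4.7
   vertex 4.8 4.5 3.5
  endloop
 endfacet
 facet normal -0.505 -0.150 -0.850
  outer loop
   vertex 2.2 3.4 0.8
   vertex 3.1 1.5 0.6
   vertex 0.3 3.0 2.0
  endloop
 endfacet
 facet normal 0.308 0.243 -0.920
  outer loop
   vertex 2.2 3.4 0.8
   vertex 4.0 4.9 1.8
   vertex 3.1 1.5 0.6
  endloop
 endfacet
 facet normal -0.648 0.412 0.641
  outer loop
   vertex 0.9 4.1 1.9
   vertex 0.3 3.0 2.0
   vertex 1.5 2.4 3.6
  endloop
 endfacet
 facet normal -0.357 0.595 0.721
  outer loop
   vertex 0.9 4.1 1.9
   vertex 1.5 2.4 3.6
   vertex 4.8 4.5 3.5
  endloop
 endfacet
 facet normal -0.227 0.919 0.323
  outer loop
   vertex 0.9 4.1 1.9
   vertex 4.8 4.5 3.5
   vertex 4.0 4.9 1.8
  endloop
 endfacet
 facet normal -0.554 0.229 -0.800
  outer loop
   vertex 0.9 4.1 1.9
   vertex 2.2 3.4 0.8
   vertex 0.3 3.0 2.0
  endloop
 endfacet
 facet normal -0.203 0.700 -0.685
  outer loop
   vertex 0.9 4.1 1.9
   vertex 4.0 4.9 1.8
   vertex 2.2 3.4 0.8
  endloop
 endfacet
 facet normal -0.739 0.221 0.637
  outer loop
   vertex 0.7 0.3 3.4
   vertex 1.5 2.4 3.6
   vertex 0.3 3.0 2.0
  endloop
 endfacet
 facet normal -0.373 0.054 0.926
  outer loop
   vertex 0.7 0.3 3.4
   vertex 4.0 0.8 4.7
   vertex 1.5 2.4 3.6
  endloop
 endfacet
 facet normal -0.579 -0.441 -0.686
  outer loop
   vertex 0.7 0.3 3.4
   vertex 0.3 3.0 2.0
   vertex 3.1 1.5 0.6
  endloop
 endfacet
 facet normal 0.228 -0.950 -0.212
  outer loop
   vertex 0.7 0.3 3.4
   vertex 3.1 1.5 0.6
   vertex 4.0 0.8 4.7
  endloop
 endfacet
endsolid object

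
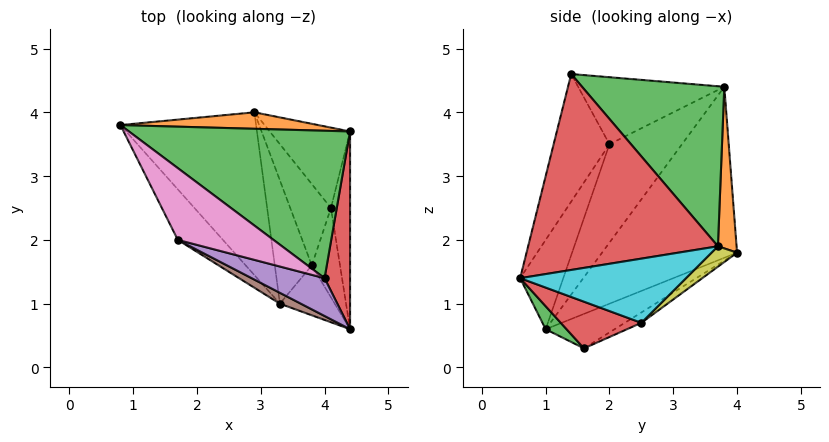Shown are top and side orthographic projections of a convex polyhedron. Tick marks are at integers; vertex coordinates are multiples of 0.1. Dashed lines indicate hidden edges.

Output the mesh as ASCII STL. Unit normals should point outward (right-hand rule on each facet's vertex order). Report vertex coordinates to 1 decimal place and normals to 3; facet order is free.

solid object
 facet normal -0.775 0.143 -0.615
  outer loop
   vertex 3.3 1.0 0.6
   vertex 0.8 3.8 4.4
   vertex 2.9 4.0 1.8
  endloop
 endfacet
 facet normal 0.177 0.960 0.217
  outer loop
   vertex 4.4 3.7 1.9
   vertex 2.9 4.0 1.8
   vertex 0.8 3.8 4.4
  endloop
 endfacet
 facet normal 0.447 0.647 0.618
  outer loop
   vertex 4.4 3.7 1.9
   vertex 0.8 3.8 4.4
   vertex 4.0 1.4 4.6
  endloop
 endfacet
 facet normal 0.991 -0.021 0.129
  outer loop
   vertex 4.4 3.7 1.9
   vertex 4.0 1.4 4.6
   vertex 4.4 0.6 1.4
  endloop
 endfacet
 facet normal -0.332 -0.924 0.190
  outer loop
   vertex 1.7 2.0 3.5
   vertex 4.4 0.6 1.4
   vertex 4.0 1.4 4.6
  endloop
 endfacet
 facet normal -0.400 -0.912 0.094
  outer loop
   vertex 1.7 2.0 3.5
   vertex 3.3 1.0 0.6
   vertex 4.4 0.6 1.4
  endloop
 endfacet
 facet normal -0.471 -0.571 0.672
  outer loop
   vertex 1.7 2.0 3.5
   vertex 4.0 1.4 4.6
   vertex 0.8 3.8 4.4
  endloop
 endfacet
 facet normal -0.883 -0.239 -0.405
  outer loop
   vertex 1.7 2.0 3.5
   vertex 0.8 3.8 4.4
   vertex 3.3 1.0 0.6
  endloop
 endfacet
 facet normal 0.182 0.672 -0.718
  outer loop
   vertex 4.1 2.5 0.7
   vertex 2.9 4.0 1.8
   vertex 4.4 3.7 1.9
  endloop
 endfacet
 facet normal 0.957 0.046 -0.285
  outer loop
   vertex 4.1 2.5 0.7
   vertex 4.4 3.7 1.9
   vertex 4.4 0.6 1.4
  endloop
 endfacet
 facet normal -0.668 0.198 -0.717
  outer loop
   vertex 3.8 1.6 0.3
   vertex 3.3 1.0 0.6
   vertex 2.9 4.0 1.8
  endloop
 endfacet
 facet normal -0.220 0.456 -0.862
  outer loop
   vertex 3.8 1.6 0.3
   vertex 2.9 4.0 1.8
   vertex 4.1 2.5 0.7
  endloop
 endfacet
 facet normal 0.304 -0.617 -0.726
  outer loop
   vertex 3.8 1.6 0.3
   vertex 4.4 0.6 1.4
   vertex 3.3 1.0 0.6
  endloop
 endfacet
 facet normal 0.855 -0.055 -0.516
  outer loop
   vertex 3.8 1.6 0.3
   vertex 4.1 2.5 0.7
   vertex 4.4 0.6 1.4
  endloop
 endfacet
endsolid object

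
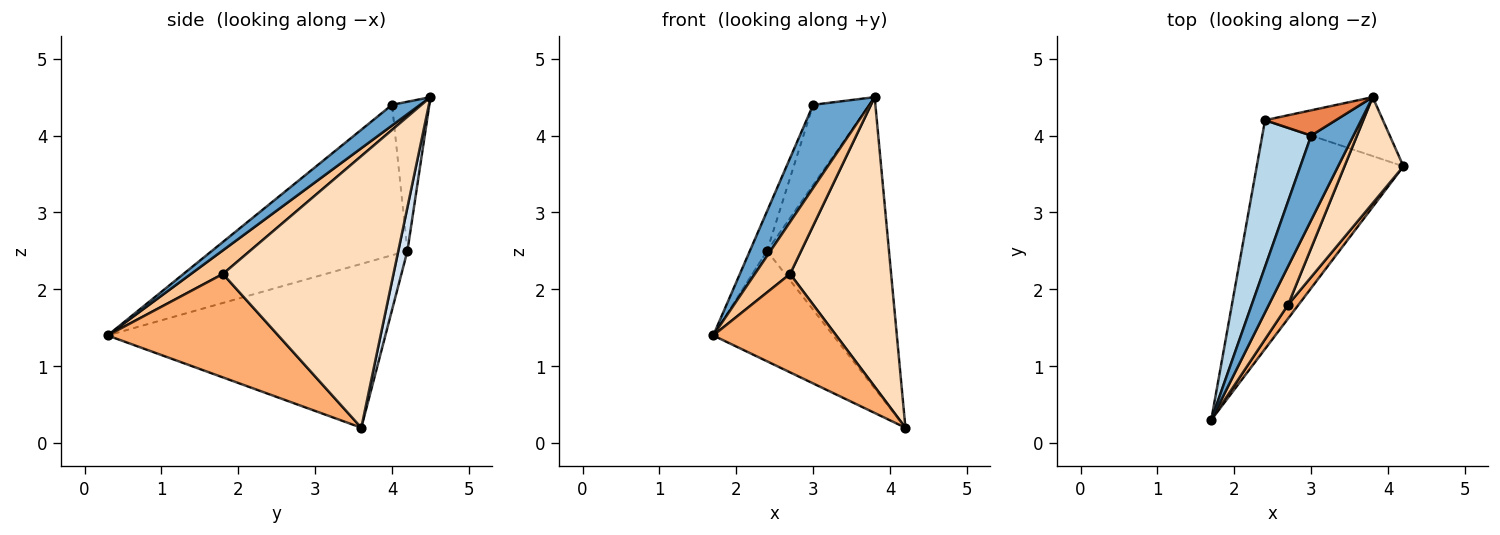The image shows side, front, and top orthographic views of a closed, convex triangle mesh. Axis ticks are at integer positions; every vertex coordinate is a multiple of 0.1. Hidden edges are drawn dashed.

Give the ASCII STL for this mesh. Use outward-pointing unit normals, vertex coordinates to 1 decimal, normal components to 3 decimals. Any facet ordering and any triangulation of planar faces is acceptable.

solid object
 facet normal 0.329 -0.662 0.673
  outer loop
   vertex 3.0 4.0 4.4
   vertex 1.7 0.3 1.4
   vertex 3.8 4.5 4.5
  endloop
 endfacet
 facet normal -0.709 0.306 -0.635
  outer loop
   vertex 2.4 4.2 2.5
   vertex 4.2 3.6 0.2
   vertex 1.7 0.3 1.4
  endloop
 endfacet
 facet normal -0.948 0.083 0.308
  outer loop
   vertex 2.4 4.2 2.5
   vertex 1.7 0.3 1.4
   vertex 3.0 4.0 4.4
  endloop
 endfacet
 facet normal 0.073 0.978 -0.198
  outer loop
   vertex 2.4 4.2 2.5
   vertex 3.8 4.5 4.5
   vertex 4.2 3.6 0.2
  endloop
 endfacet
 facet normal -0.535 0.806 0.254
  outer loop
   vertex 2.4 4.2 2.5
   vertex 3.0 4.0 4.4
   vertex 3.8 4.5 4.5
  endloop
 endfacet
 facet normal 0.809 -0.583 0.082
  outer loop
   vertex 2.7 1.8 2.2
   vertex 1.7 0.3 1.4
   vertex 4.2 3.6 0.2
  endloop
 endfacet
 facet normal 0.590 -0.649 0.480
  outer loop
   vertex 2.7 1.8 2.2
   vertex 3.8 4.5 4.5
   vertex 1.7 0.3 1.4
  endloop
 endfacet
 facet normal 0.846 -0.501 0.184
  outer loop
   vertex 2.7 1.8 2.2
   vertex 4.2 3.6 0.2
   vertex 3.8 4.5 4.5
  endloop
 endfacet
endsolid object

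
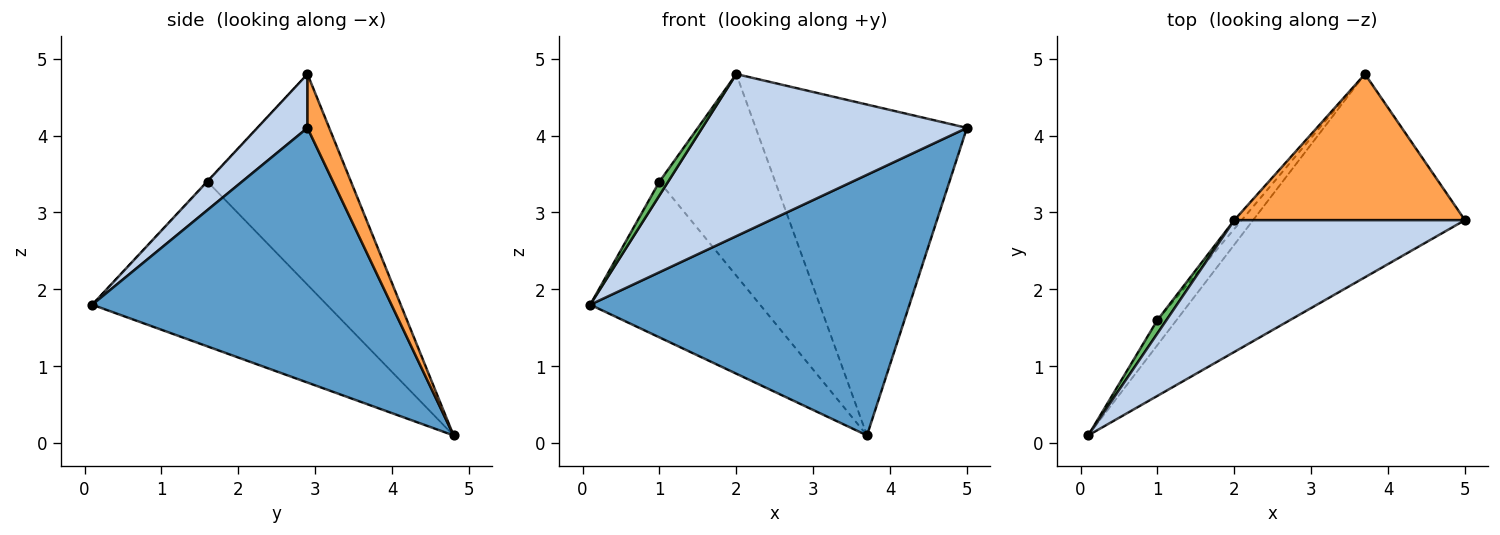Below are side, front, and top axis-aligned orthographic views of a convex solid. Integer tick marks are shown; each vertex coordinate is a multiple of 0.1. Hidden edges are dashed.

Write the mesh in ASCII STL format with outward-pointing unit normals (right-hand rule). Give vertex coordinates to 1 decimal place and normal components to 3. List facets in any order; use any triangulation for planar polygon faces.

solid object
 facet normal 0.594 -0.634 -0.494
  outer loop
   vertex 3.7 4.8 0.1
   vertex 5.0 2.9 4.1
   vertex 0.1 0.1 1.8
  endloop
 endfacet
 facet normal 0.146 -0.768 0.624
  outer loop
   vertex 2.0 2.9 4.8
   vertex 0.1 0.1 1.8
   vertex 5.0 2.9 4.1
  endloop
 endfacet
 facet normal 0.094 0.911 0.402
  outer loop
   vertex 2.0 2.9 4.8
   vertex 5.0 2.9 4.1
   vertex 3.7 4.8 0.1
  endloop
 endfacet
 facet normal -0.806 0.584 -0.094
  outer loop
   vertex 1.0 1.6 3.4
   vertex 3.7 4.8 0.1
   vertex 0.1 0.1 1.8
  endloop
 endfacet
 facet normal -0.042 -0.717 0.696
  outer loop
   vertex 1.0 1.6 3.4
   vertex 0.1 0.1 1.8
   vertex 2.0 2.9 4.8
  endloop
 endfacet
 facet normal -0.778 0.628 -0.027
  outer loop
   vertex 1.0 1.6 3.4
   vertex 2.0 2.9 4.8
   vertex 3.7 4.8 0.1
  endloop
 endfacet
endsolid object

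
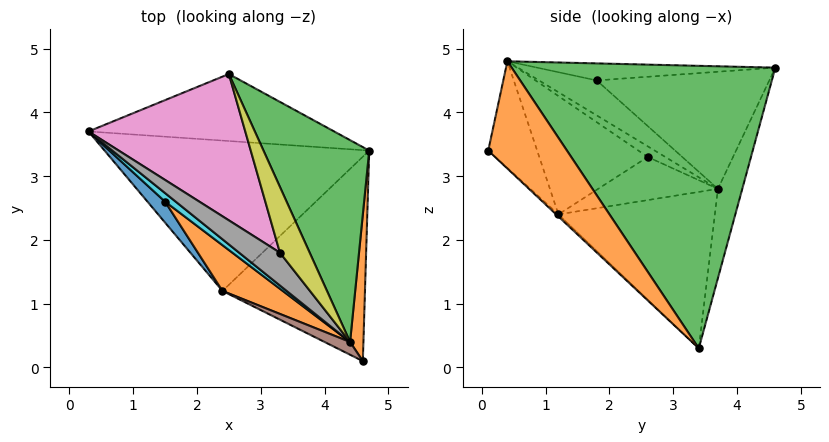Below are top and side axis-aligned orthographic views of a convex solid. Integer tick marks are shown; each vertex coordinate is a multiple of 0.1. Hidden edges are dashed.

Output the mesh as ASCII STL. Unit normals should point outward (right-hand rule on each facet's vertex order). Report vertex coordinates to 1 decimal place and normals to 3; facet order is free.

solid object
 facet normal -0.114 0.942 -0.314
  outer loop
   vertex 2.5 4.6 4.7
   vertex 4.7 3.4 0.3
   vertex 0.3 3.7 2.8
  endloop
 endfacet
 facet normal 0.989 0.086 0.123
  outer loop
   vertex 4.4 0.4 4.8
   vertex 4.6 0.1 3.4
   vertex 4.7 3.4 0.3
  endloop
 endfacet
 facet normal 0.860 0.397 0.322
  outer loop
   vertex 4.4 0.4 4.8
   vertex 4.7 3.4 0.3
   vertex 2.5 4.6 4.7
  endloop
 endfacet
 facet normal -0.489 -0.278 -0.827
  outer loop
   vertex 2.4 1.2 2.4
   vertex 0.3 3.7 2.8
   vertex 4.7 3.4 0.3
  endloop
 endfacet
 facet normal -0.011 -0.684 -0.729
  outer loop
   vertex 2.4 1.2 2.4
   vertex 4.7 3.4 0.3
   vertex 4.6 0.1 3.4
  endloop
 endfacet
 facet normal -0.486 -0.866 0.116
  outer loop
   vertex 2.4 1.2 2.4
   vertex 4.6 0.1 3.4
   vertex 4.4 0.4 4.8
  endloop
 endfacet
 facet normal -0.584 -0.223 0.781
  outer loop
   vertex 3.3 1.8 4.5
   vertex 2.5 4.6 4.7
   vertex 0.3 3.7 2.8
  endloop
 endfacet
 facet normal -0.615 -0.329 0.717
  outer loop
   vertex 3.3 1.8 4.5
   vertex 0.3 3.7 2.8
   vertex 4.4 0.4 4.8
  endloop
 endfacet
 facet normal -0.486 -0.200 0.851
  outer loop
   vertex 3.3 1.8 4.5
   vertex 4.4 0.4 4.8
   vertex 2.5 4.6 4.7
  endloop
 endfacet
 facet normal -0.645 -0.410 0.645
  outer loop
   vertex 1.5 2.6 3.3
   vertex 4.4 0.4 4.8
   vertex 0.3 3.7 2.8
  endloop
 endfacet
 facet normal -0.710 -0.642 0.290
  outer loop
   vertex 1.5 2.6 3.3
   vertex 0.3 3.7 2.8
   vertex 2.4 1.2 2.4
  endloop
 endfacet
 facet normal -0.674 -0.654 0.344
  outer loop
   vertex 1.5 2.6 3.3
   vertex 2.4 1.2 2.4
   vertex 4.4 0.4 4.8
  endloop
 endfacet
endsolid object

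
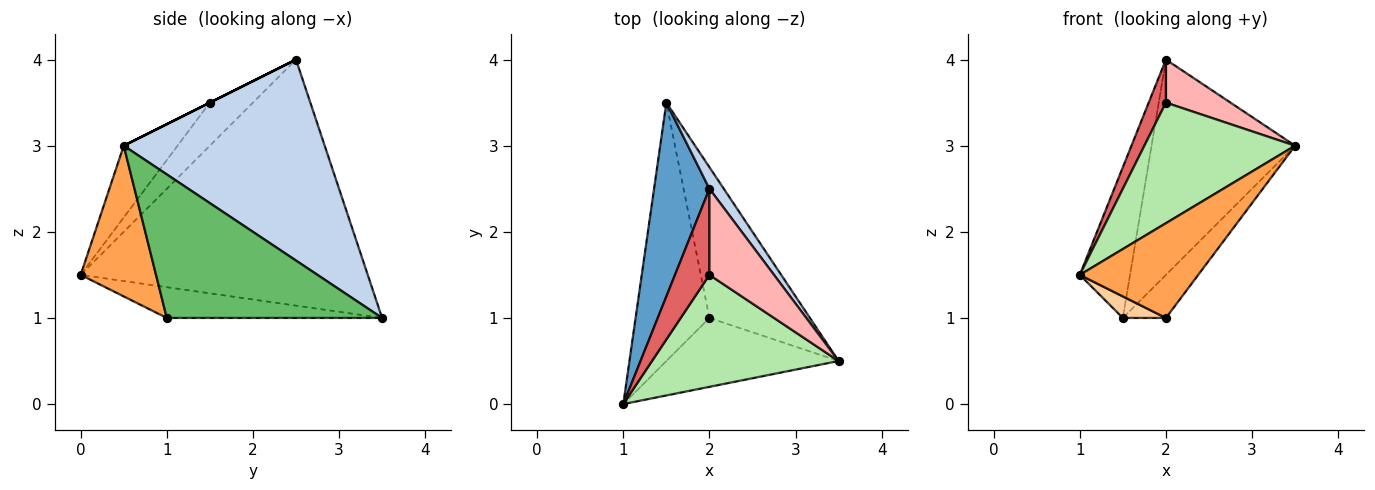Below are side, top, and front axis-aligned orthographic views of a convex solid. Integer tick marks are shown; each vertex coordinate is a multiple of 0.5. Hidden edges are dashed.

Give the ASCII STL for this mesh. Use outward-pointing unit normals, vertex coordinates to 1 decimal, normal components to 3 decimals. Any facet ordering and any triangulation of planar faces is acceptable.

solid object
 facet normal -0.962 0.168 0.216
  outer loop
   vertex 2.0 2.5 4.0
   vertex 1.5 3.5 1.0
   vertex 1.0 0.0 1.5
  endloop
 endfacet
 facet normal 0.812 0.580 0.058
  outer loop
   vertex 2.0 2.5 4.0
   vertex 3.5 0.5 3.0
   vertex 1.5 3.5 1.0
  endloop
 endfacet
 facet normal 0.458 -0.719 -0.523
  outer loop
   vertex 2.0 1.0 1.0
   vertex 3.5 0.5 3.0
   vertex 1.0 0.0 1.5
  endloop
 endfacet
 facet normal -0.383 -0.077 -0.920
  outer loop
   vertex 2.0 1.0 1.0
   vertex 1.0 0.0 1.5
   vertex 1.5 3.5 1.0
  endloop
 endfacet
 facet normal 0.808 0.162 -0.566
  outer loop
   vertex 2.0 1.0 1.0
   vertex 1.5 3.5 1.0
   vertex 3.5 0.5 3.0
  endloop
 endfacet
 facet normal -0.253 -0.709 0.658
  outer loop
   vertex 2.0 1.5 3.5
   vertex 1.0 0.0 1.5
   vertex 3.5 0.5 3.0
  endloop
 endfacet
 facet normal -0.745 -0.298 0.596
  outer loop
   vertex 2.0 1.5 3.5
   vertex 2.0 2.5 4.0
   vertex 1.0 0.0 1.5
  endloop
 endfacet
 facet normal 0.000 -0.447 0.894
  outer loop
   vertex 2.0 1.5 3.5
   vertex 3.5 0.5 3.0
   vertex 2.0 2.5 4.0
  endloop
 endfacet
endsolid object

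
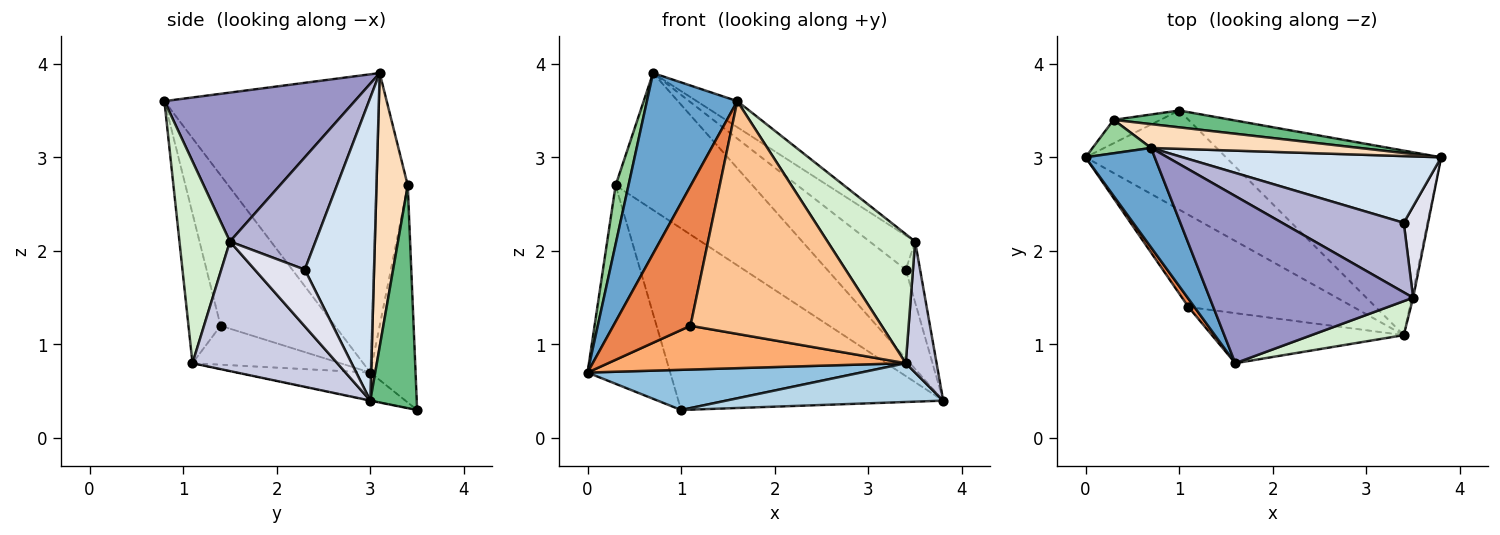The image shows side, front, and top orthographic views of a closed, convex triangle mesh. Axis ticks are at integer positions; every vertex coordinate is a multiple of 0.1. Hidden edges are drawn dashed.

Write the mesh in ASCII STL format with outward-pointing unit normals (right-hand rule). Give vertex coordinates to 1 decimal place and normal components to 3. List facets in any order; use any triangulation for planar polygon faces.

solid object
 facet normal -0.901 -0.380 0.209
  outer loop
   vertex 0.7 3.1 3.9
   vertex 0.0 3.0 0.7
   vertex 1.6 0.8 3.6
  endloop
 endfacet
 facet normal -0.180 -0.370 -0.912
  outer loop
   vertex 1.0 3.5 0.3
   vertex 3.4 1.1 0.8
   vertex 0.0 3.0 0.7
  endloop
 endfacet
 facet normal -0.002 -0.206 -0.979
  outer loop
   vertex 1.0 3.5 0.3
   vertex 3.8 3.0 0.4
   vertex 3.4 1.1 0.8
  endloop
 endfacet
 facet normal 0.576 0.654 0.491
  outer loop
   vertex 3.4 2.3 1.8
   vertex 3.8 3.0 0.4
   vertex 0.7 3.1 3.9
  endloop
 endfacet
 facet normal -0.828 -0.559 0.033
  outer loop
   vertex 1.1 1.4 1.2
   vertex 1.6 0.8 3.6
   vertex 0.0 3.0 0.7
  endloop
 endfacet
 facet normal -0.208 -0.419 -0.884
  outer loop
   vertex 1.1 1.4 1.2
   vertex 0.0 3.0 0.7
   vertex 3.4 1.1 0.8
  endloop
 endfacet
 facet normal -0.162 -0.965 -0.207
  outer loop
   vertex 1.1 1.4 1.2
   vertex 3.4 1.1 0.8
   vertex 1.6 0.8 3.6
  endloop
 endfacet
 facet normal 0.220 0.961 0.167
  outer loop
   vertex 0.3 3.4 2.7
   vertex 0.7 3.1 3.9
   vertex 3.8 3.0 0.4
  endloop
 endfacet
 facet normal 0.172 0.981 0.091
  outer loop
   vertex 0.3 3.4 2.7
   vertex 3.8 3.0 0.4
   vertex 1.0 3.5 0.3
  endloop
 endfacet
 facet normal -0.906 -0.369 0.210
  outer loop
   vertex 0.3 3.4 2.7
   vertex 0.0 3.0 0.7
   vertex 0.7 3.1 3.9
  endloop
 endfacet
 facet normal -0.477 0.873 -0.103
  outer loop
   vertex 0.3 3.4 2.7
   vertex 1.0 3.5 0.3
   vertex 0.0 3.0 0.7
  endloop
 endfacet
 facet normal 0.487 -0.845 0.222
  outer loop
   vertex 3.5 1.5 2.1
   vertex 1.6 0.8 3.6
   vertex 3.4 1.1 0.8
  endloop
 endfacet
 facet normal 0.586 0.125 0.801
  outer loop
   vertex 3.5 1.5 2.1
   vertex 0.7 3.1 3.9
   vertex 1.6 0.8 3.6
  endloop
 endfacet
 facet normal 0.638 0.339 0.691
  outer loop
   vertex 3.5 1.5 2.1
   vertex 3.4 2.3 1.8
   vertex 0.7 3.1 3.9
  endloop
 endfacet
 facet normal 0.978 -0.208 -0.011
  outer loop
   vertex 3.5 1.5 2.1
   vertex 3.4 1.1 0.8
   vertex 3.8 3.0 0.4
  endloop
 endfacet
 facet normal 0.889 0.254 0.381
  outer loop
   vertex 3.5 1.5 2.1
   vertex 3.8 3.0 0.4
   vertex 3.4 2.3 1.8
  endloop
 endfacet
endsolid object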